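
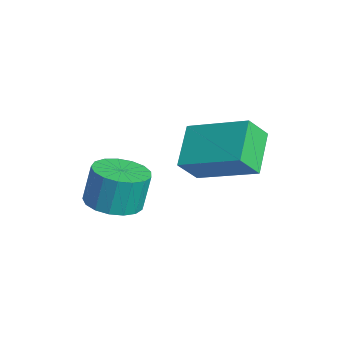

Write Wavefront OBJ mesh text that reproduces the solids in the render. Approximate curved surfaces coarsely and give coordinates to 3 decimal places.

v -1.08 0.206 -1.132
v -2.099 0.798 -0.434
v -1.237 0.787 -1.854
v -2.256 1.379 -1.156
v 0.136 1.441 -0.404
v -0.883 2.033 0.294
v -0.021 2.022 -1.126
v -1.04 2.614 -0.428
v -3.103 -0.93 -3.742
v -2.673 -0.245 -3.872
v -2.766 0.036 -2.709
v -3.197 -0.65 -2.578
v -3.045 -0.134 -3.929
v -3.138 0.146 -2.766
v -3.431 -0.206 -3.942
v -3.524 0.075 -2.779
v -3.741 -0.443 -3.91
v -3.835 -0.163 -2.747
v -3.906 -0.792 -3.839
v -3.999 -0.512 -2.676
v -3.887 -1.173 -3.746
v -3.98 -0.893 -2.583
v -3.688 -1.498 -3.651
v -3.781 -1.218 -2.488
v -3.355 -1.693 -3.578
v -3.448 -1.413 -2.415
v -2.965 -1.713 -3.542
v -3.058 -1.433 -2.379
v -2.606 -1.554 -3.552
v -2.699 -1.274 -2.388
v -2.362 -1.252 -3.605
v -2.455 -0.972 -2.442
v -2.287 -0.876 -3.689
v -2.38 -0.596 -2.526
v -2.399 -0.512 -3.786
v -2.492 -0.232 -2.623
f 2 4 1
f 5 2 1
f 1 4 3
f 3 5 1
f 2 8 4
f 6 2 5
f 6 8 2
f 4 8 3
f 7 5 3
f 3 8 7
f 7 6 5
f 8 6 7
f 10 9 13
f 10 13 11
f 11 13 14
f 11 14 12
f 13 9 15
f 13 15 14
f 14 15 16
f 14 16 12
f 15 9 17
f 15 17 16
f 16 17 18
f 16 18 12
f 17 9 19
f 17 19 18
f 18 19 20
f 18 20 12
f 19 9 21
f 19 21 20
f 20 21 22
f 20 22 12
f 21 9 23
f 21 23 22
f 22 23 24
f 22 24 12
f 23 9 25
f 23 25 24
f 24 25 26
f 24 26 12
f 25 9 27
f 25 27 26
f 26 27 28
f 26 28 12
f 27 9 29
f 27 29 28
f 28 29 30
f 28 30 12
f 29 9 31
f 29 31 30
f 30 31 32
f 30 32 12
f 31 9 33
f 31 33 32
f 32 33 34
f 32 34 12
f 33 9 35
f 33 35 34
f 34 35 36
f 34 36 12
f 35 9 10
f 35 10 36
f 36 10 11
f 36 11 12



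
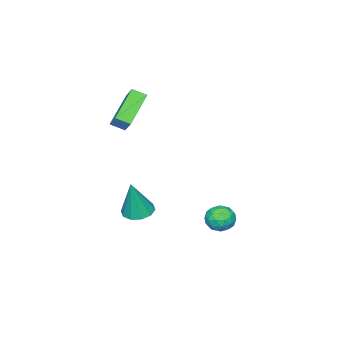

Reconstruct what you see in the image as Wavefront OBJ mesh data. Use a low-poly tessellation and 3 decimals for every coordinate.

v 0.083 -2.234 1.363
v 0.445 -2.869 1.711
v -1.605 -2.564 2.514
v -1.244 -3.199 2.862
v 0.484 -1.581 2.138
v 0.845 -2.216 2.486
v -1.205 -1.911 3.289
v -0.843 -2.546 3.637
v 0.179 -1.428 -3.8
v 0.592 -2.14 -3.911
v 0.721 -1.432 -1.76
v 0.917 -1.753 -3.996
v 0.961 -1.242 -4.007
v 0.706 -0.802 -3.938
v 0.249 -0.601 -3.817
v -0.234 -0.717 -3.689
v -0.559 -1.104 -3.603
v -0.603 -1.615 -3.592
v -0.347 -2.055 -3.661
v 0.109 -2.255 -3.782
v 0.164 4.014 -2.279
v 0.744 4.523 -2.374
v 0.976 3.177 -1.806
v 1.556 3.686 -1.901
v 1.007 3.817 -1.366
v 0.505 4.334 -1.658
v 1.215 3.366 -2.522
v 0.713 3.883 -2.814
v 1.394 4.123 -2.524
v 1.265 4.402 -1.809
v 0.455 3.298 -2.371
v 0.326 3.577 -1.656
v 0.382 4.342 -2.368
v 1.338 3.358 -1.812
v 1.015 3.435 -1.497
v 1.356 3.734 -1.553
v 0.242 4.231 -1.947
v 0.583 4.531 -2.003
v 0.738 4.115 -1.41
v 1.137 3.169 -2.177
v 1.478 3.469 -2.233
v 0.364 3.966 -2.627
v 0.705 4.265 -2.683
v 0.982 3.585 -2.77
v 1.105 4.406 -2.512
v 1.583 3.914 -2.234
v 1.382 3.726 -2.599
v 1.087 4.03 -2.771
v 1.03 4.57 -2.092
v 1.507 4.078 -1.814
v 1.185 4.155 -1.499
v 0.889 4.459 -1.671
v 1.412 4.335 -2.18
v 0.213 3.622 -2.366
v 0.69 3.13 -2.088
v 0.831 3.241 -2.509
v 0.535 3.545 -2.681
v 0.137 3.786 -1.946
v 0.615 3.294 -1.668
v 0.633 3.67 -1.409
v 0.338 3.974 -1.581
v 0.308 3.365 -2
f 2 4 1
f 5 2 1
f 1 4 3
f 3 5 1
f 2 8 4
f 6 2 5
f 6 8 2
f 4 8 3
f 7 5 3
f 3 8 7
f 7 6 5
f 8 6 7
f 10 9 12
f 10 12 11
f 12 9 13
f 12 13 11
f 13 9 14
f 13 14 11
f 14 9 15
f 14 15 11
f 15 9 16
f 15 16 11
f 16 9 17
f 16 17 11
f 17 9 18
f 17 18 11
f 18 9 19
f 18 19 11
f 19 9 20
f 19 20 11
f 20 9 10
f 20 10 11
f 21 58 37
f 58 32 61
f 37 61 26
f 58 61 37
f 21 37 33
f 37 26 38
f 33 38 22
f 37 38 33
f 21 33 42
f 33 22 43
f 42 43 28
f 33 43 42
f 21 42 54
f 42 28 57
f 54 57 31
f 42 57 54
f 21 54 58
f 54 31 62
f 58 62 32
f 54 62 58
f 22 38 49
f 38 26 52
f 49 52 30
f 38 52 49
f 26 61 39
f 61 32 60
f 39 60 25
f 61 60 39
f 32 62 59
f 62 31 55
f 59 55 23
f 62 55 59
f 31 57 56
f 57 28 44
f 56 44 27
f 57 44 56
f 28 43 48
f 43 22 45
f 48 45 29
f 43 45 48
f 24 50 36
f 50 30 51
f 36 51 25
f 50 51 36
f 24 36 34
f 36 25 35
f 34 35 23
f 36 35 34
f 24 34 41
f 34 23 40
f 41 40 27
f 34 40 41
f 24 41 46
f 41 27 47
f 46 47 29
f 41 47 46
f 24 46 50
f 46 29 53
f 50 53 30
f 46 53 50
f 25 51 39
f 51 30 52
f 39 52 26
f 51 52 39
f 23 35 59
f 35 25 60
f 59 60 32
f 35 60 59
f 27 40 56
f 40 23 55
f 56 55 31
f 40 55 56
f 29 47 48
f 47 27 44
f 48 44 28
f 47 44 48
f 30 53 49
f 53 29 45
f 49 45 22
f 53 45 49



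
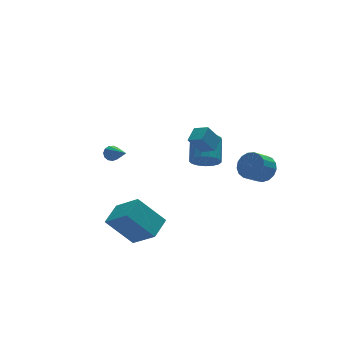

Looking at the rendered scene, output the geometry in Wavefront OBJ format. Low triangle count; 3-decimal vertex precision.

v -2.936 -1.098 -5.183
v -2.235 -2.456 -3.924
v -4.222 -0.305 -3.611
v -3.522 -1.663 -2.353
v -1.898 -0.197 -4.787
v -1.198 -1.555 -3.529
v -3.185 0.596 -3.216
v -2.484 -0.762 -1.957
v 2.939 2.389 -2.508
v 3.734 2.321 -2.945
v 4.357 3.582 -2.008
v 3.561 3.651 -1.572
v 3.51 2.608 -3.182
v 4.132 3.87 -2.246
v 3.154 2.846 -3.266
v 3.777 4.107 -2.329
v 2.749 2.979 -3.176
v 3.372 4.24 -2.239
v 2.388 2.976 -2.933
v 3.01 4.238 -1.996
v 2.153 2.84 -2.592
v 2.775 4.101 -1.655
v 2.097 2.6 -2.233
v 2.72 3.861 -1.296
v 2.235 2.312 -1.937
v 2.858 3.573 -1
v 2.534 2.042 -1.771
v 3.156 3.303 -0.834
v 2.925 1.851 -1.775
v 3.548 3.112 -0.838
v 3.32 1.784 -1.947
v 3.943 3.045 -1.01
v 3.627 1.855 -2.247
v 4.25 3.116 -1.31
v 3.777 2.049 -2.607
v 4.399 3.31 -1.67
v 0.185 -1.273 2.317
v 0.65 -2.009 2.721
v 0.842 -0.651 2.694
v 1.307 -1.387 3.098
v 0.893 -1.393 1.282
v 1.358 -2.129 1.686
v 1.55 -0.771 1.659
v 2.015 -1.507 2.063
v 4.324 -1.984 -0.7
v 4.739 -1.581 -0.023
v 3.831 -1.853 0.696
v 3.416 -2.256 0.02
v 4.507 -1.271 -0.2
v 3.598 -1.542 0.519
v 4.232 -1.124 -0.491
v 3.324 -1.396 0.229
v 3.979 -1.174 -0.83
v 3.071 -1.446 -0.11
v 3.805 -1.41 -1.139
v 2.896 -1.682 -0.419
v 3.749 -1.777 -1.347
v 2.841 -2.049 -0.628
v 3.826 -2.192 -1.407
v 2.918 -2.464 -0.688
v 4.016 -2.559 -1.305
v 3.108 -2.831 -0.586
v 4.277 -2.795 -1.065
v 3.369 -3.066 -0.345
v 4.549 -2.844 -0.74
v 3.641 -3.116 -0.021
v 4.769 -2.697 -0.407
v 3.861 -2.969 0.313
v 4.887 -2.386 -0.14
v 3.979 -2.658 0.579
v 4.877 -1.984 -0.002
v 3.968 -2.255 0.717
v -3.248 0.929 0.851
v -2.75 0.961 0.836
v -3.112 -0.729 1.869
v -2.831 1.097 1.069
v -3.045 1.18 1.232
v -3.323 1.183 1.275
v -3.578 1.105 1.183
v -3.728 0.972 0.985
v -3.726 0.824 0.745
v -3.572 0.71 0.539
v -3.315 0.665 0.431
v -3.038 0.704 0.457
v -2.827 0.814 0.608
f 2 4 1
f 5 2 1
f 1 4 3
f 3 5 1
f 2 8 4
f 6 2 5
f 6 8 2
f 4 8 3
f 7 5 3
f 3 8 7
f 7 6 5
f 8 6 7
f 10 9 13
f 10 13 11
f 11 13 14
f 11 14 12
f 13 9 15
f 13 15 14
f 14 15 16
f 14 16 12
f 15 9 17
f 15 17 16
f 16 17 18
f 16 18 12
f 17 9 19
f 17 19 18
f 18 19 20
f 18 20 12
f 19 9 21
f 19 21 20
f 20 21 22
f 20 22 12
f 21 9 23
f 21 23 22
f 22 23 24
f 22 24 12
f 23 9 25
f 23 25 24
f 24 25 26
f 24 26 12
f 25 9 27
f 25 27 26
f 26 27 28
f 26 28 12
f 27 9 29
f 27 29 28
f 28 29 30
f 28 30 12
f 29 9 31
f 29 31 30
f 30 31 32
f 30 32 12
f 31 9 33
f 31 33 32
f 32 33 34
f 32 34 12
f 33 9 35
f 33 35 34
f 34 35 36
f 34 36 12
f 35 9 10
f 35 10 36
f 36 10 11
f 36 11 12
f 38 40 37
f 41 38 37
f 37 40 39
f 39 41 37
f 38 44 40
f 42 38 41
f 42 44 38
f 40 44 39
f 43 41 39
f 39 44 43
f 43 42 41
f 44 42 43
f 46 45 49
f 46 49 47
f 47 49 50
f 47 50 48
f 49 45 51
f 49 51 50
f 50 51 52
f 50 52 48
f 51 45 53
f 51 53 52
f 52 53 54
f 52 54 48
f 53 45 55
f 53 55 54
f 54 55 56
f 54 56 48
f 55 45 57
f 55 57 56
f 56 57 58
f 56 58 48
f 57 45 59
f 57 59 58
f 58 59 60
f 58 60 48
f 59 45 61
f 59 61 60
f 60 61 62
f 60 62 48
f 61 45 63
f 61 63 62
f 62 63 64
f 62 64 48
f 63 45 65
f 63 65 64
f 64 65 66
f 64 66 48
f 65 45 67
f 65 67 66
f 66 67 68
f 66 68 48
f 67 45 69
f 67 69 68
f 68 69 70
f 68 70 48
f 69 45 71
f 69 71 70
f 70 71 72
f 70 72 48
f 71 45 46
f 71 46 72
f 72 46 47
f 72 47 48
f 74 73 76
f 74 76 75
f 76 73 77
f 76 77 75
f 77 73 78
f 77 78 75
f 78 73 79
f 78 79 75
f 79 73 80
f 79 80 75
f 80 73 81
f 80 81 75
f 81 73 82
f 81 82 75
f 82 73 83
f 82 83 75
f 83 73 84
f 83 84 75
f 84 73 85
f 84 85 75
f 85 73 74
f 85 74 75



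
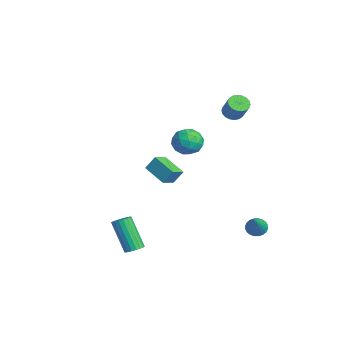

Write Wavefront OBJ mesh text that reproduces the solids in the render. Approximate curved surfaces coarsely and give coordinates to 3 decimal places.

v -1.403 3.634 3.268
v -0.945 3.309 2.941
v -0.119 3.4 4.004
v -0.577 3.726 4.332
v -0.889 3.585 2.873
v -0.063 3.676 3.937
v -0.935 3.87 2.884
v -0.108 3.961 3.948
v -1.073 4.109 2.971
v -0.247 4.2 4.035
v -1.276 4.254 3.117
v -0.45 4.345 4.181
v -1.505 4.276 3.292
v -0.679 4.367 4.356
v -1.714 4.171 3.463
v -0.888 4.262 4.527
v -1.861 3.96 3.596
v -1.035 4.051 4.659
v -1.917 3.684 3.663
v -1.091 3.775 4.727
v -1.872 3.399 3.652
v -1.045 3.49 4.716
v -1.733 3.16 3.565
v -0.907 3.251 4.629
v -1.53 3.015 3.419
v -0.704 3.106 4.483
v -1.301 2.993 3.244
v -0.475 3.084 4.308
v -1.092 3.098 3.073
v -0.266 3.189 4.137
v -4.032 2.125 0.139
v -3.137 2.504 0.37
v -3.403 0.636 0.15
v -2.508 1.015 0.381
v -3.251 1.042 1.049
v -3.639 1.962 1.043
v -2.901 1.178 -0.523
v -3.289 2.098 -0.529
v -2.438 1.919 -0.038
v -2.654 1.835 0.933
v -3.886 1.305 -0.413
v -4.102 1.221 0.558
v -3.639 2.445 0.254
v -2.901 0.695 0.266
v -3.337 0.711 0.659
v -2.811 0.933 0.795
v -3.934 2.127 0.649
v -3.409 2.35 0.785
v -3.475 1.49 1.184
v -3.131 0.79 -0.265
v -2.606 1.013 -0.129
v -3.729 2.207 -0.275
v -3.203 2.429 -0.139
v -3.065 1.65 -0.664
v -2.703 2.324 0.149
v -2.334 1.449 0.156
v -2.564 1.545 -0.375
v -2.793 2.085 -0.379
v -2.83 2.275 0.721
v -2.46 1.4 0.727
v -2.897 1.415 1.12
v -3.125 1.956 1.116
v -2.419 1.931 0.48
v -4.08 1.74 -0.207
v -3.71 0.865 -0.201
v -3.415 1.184 -0.596
v -3.643 1.725 -0.6
v -4.206 1.691 0.364
v -3.837 0.816 0.371
v -3.747 1.055 0.899
v -3.976 1.595 0.895
v -4.121 1.209 0.04
v 3.921 -3.628 -3.623
v 4.255 -4.083 -3.548
v 3.233 -4.528 -1.721
v 2.899 -4.072 -1.797
v 4.384 -3.899 -3.431
v 3.362 -4.344 -1.604
v 4.421 -3.661 -3.352
v 3.399 -4.106 -1.525
v 4.359 -3.416 -3.327
v 3.337 -3.861 -1.5
v 4.211 -3.213 -3.36
v 3.189 -3.658 -1.534
v 4.005 -3.092 -3.446
v 2.983 -3.537 -1.619
v 3.782 -3.078 -3.567
v 2.761 -3.522 -1.74
v 3.587 -3.172 -3.699
v 2.565 -3.617 -1.872
v 3.458 -3.356 -3.816
v 2.436 -3.801 -1.989
v 3.421 -3.594 -3.895
v 2.399 -4.039 -2.068
v 3.483 -3.839 -3.92
v 2.461 -4.284 -2.093
v 3.631 -4.042 -3.886
v 2.609 -4.487 -2.06
v 3.837 -4.163 -3.801
v 2.815 -4.608 -1.974
v 4.059 -4.178 -3.68
v 3.038 -4.622 -1.853
v 2.32 3.841 -4.099
v 2.797 4.062 -4.463
v 3.78 3.159 -2.601
v 2.747 4.262 -4.323
v 2.631 4.398 -4.148
v 2.468 4.45 -3.966
v 2.282 4.408 -3.804
v 2.103 4.28 -3.687
v 1.956 4.086 -3.632
v 1.865 3.854 -3.649
v 1.843 3.62 -3.734
v 1.893 3.42 -3.875
v 2.009 3.284 -4.049
v 2.172 3.233 -4.232
v 2.357 3.274 -4.394
v 2.537 3.402 -4.511
v 2.684 3.597 -4.565
v 2.775 3.829 -4.548
v -4.615 0.078 -2.352
v -4.487 0.625 -1.501
v -3.269 0.731 -2.974
v -3.141 1.278 -2.122
v -4.019 -0.738 -1.918
v -3.891 -0.191 -1.066
v -2.673 -0.085 -2.539
v -2.545 0.462 -1.688
f 2 1 5
f 2 5 3
f 3 5 6
f 3 6 4
f 5 1 7
f 5 7 6
f 6 7 8
f 6 8 4
f 7 1 9
f 7 9 8
f 8 9 10
f 8 10 4
f 9 1 11
f 9 11 10
f 10 11 12
f 10 12 4
f 11 1 13
f 11 13 12
f 12 13 14
f 12 14 4
f 13 1 15
f 13 15 14
f 14 15 16
f 14 16 4
f 15 1 17
f 15 17 16
f 16 17 18
f 16 18 4
f 17 1 19
f 17 19 18
f 18 19 20
f 18 20 4
f 19 1 21
f 19 21 20
f 20 21 22
f 20 22 4
f 21 1 23
f 21 23 22
f 22 23 24
f 22 24 4
f 23 1 25
f 23 25 24
f 24 25 26
f 24 26 4
f 25 1 27
f 25 27 26
f 26 27 28
f 26 28 4
f 27 1 29
f 27 29 28
f 28 29 30
f 28 30 4
f 29 1 2
f 29 2 30
f 30 2 3
f 30 3 4
f 31 68 47
f 68 42 71
f 47 71 36
f 68 71 47
f 31 47 43
f 47 36 48
f 43 48 32
f 47 48 43
f 31 43 52
f 43 32 53
f 52 53 38
f 43 53 52
f 31 52 64
f 52 38 67
f 64 67 41
f 52 67 64
f 31 64 68
f 64 41 72
f 68 72 42
f 64 72 68
f 32 48 59
f 48 36 62
f 59 62 40
f 48 62 59
f 36 71 49
f 71 42 70
f 49 70 35
f 71 70 49
f 42 72 69
f 72 41 65
f 69 65 33
f 72 65 69
f 41 67 66
f 67 38 54
f 66 54 37
f 67 54 66
f 38 53 58
f 53 32 55
f 58 55 39
f 53 55 58
f 34 60 46
f 60 40 61
f 46 61 35
f 60 61 46
f 34 46 44
f 46 35 45
f 44 45 33
f 46 45 44
f 34 44 51
f 44 33 50
f 51 50 37
f 44 50 51
f 34 51 56
f 51 37 57
f 56 57 39
f 51 57 56
f 34 56 60
f 56 39 63
f 60 63 40
f 56 63 60
f 35 61 49
f 61 40 62
f 49 62 36
f 61 62 49
f 33 45 69
f 45 35 70
f 69 70 42
f 45 70 69
f 37 50 66
f 50 33 65
f 66 65 41
f 50 65 66
f 39 57 58
f 57 37 54
f 58 54 38
f 57 54 58
f 40 63 59
f 63 39 55
f 59 55 32
f 63 55 59
f 74 73 77
f 74 77 75
f 75 77 78
f 75 78 76
f 77 73 79
f 77 79 78
f 78 79 80
f 78 80 76
f 79 73 81
f 79 81 80
f 80 81 82
f 80 82 76
f 81 73 83
f 81 83 82
f 82 83 84
f 82 84 76
f 83 73 85
f 83 85 84
f 84 85 86
f 84 86 76
f 85 73 87
f 85 87 86
f 86 87 88
f 86 88 76
f 87 73 89
f 87 89 88
f 88 89 90
f 88 90 76
f 89 73 91
f 89 91 90
f 90 91 92
f 90 92 76
f 91 73 93
f 91 93 92
f 92 93 94
f 92 94 76
f 93 73 95
f 93 95 94
f 94 95 96
f 94 96 76
f 95 73 97
f 95 97 96
f 96 97 98
f 96 98 76
f 97 73 99
f 97 99 98
f 98 99 100
f 98 100 76
f 99 73 101
f 99 101 100
f 100 101 102
f 100 102 76
f 101 73 74
f 101 74 102
f 102 74 75
f 102 75 76
f 104 103 106
f 104 106 105
f 106 103 107
f 106 107 105
f 107 103 108
f 107 108 105
f 108 103 109
f 108 109 105
f 109 103 110
f 109 110 105
f 110 103 111
f 110 111 105
f 111 103 112
f 111 112 105
f 112 103 113
f 112 113 105
f 113 103 114
f 113 114 105
f 114 103 115
f 114 115 105
f 115 103 116
f 115 116 105
f 116 103 117
f 116 117 105
f 117 103 118
f 117 118 105
f 118 103 119
f 118 119 105
f 119 103 120
f 119 120 105
f 120 103 104
f 120 104 105
f 122 124 121
f 125 122 121
f 121 124 123
f 123 125 121
f 122 128 124
f 126 122 125
f 126 128 122
f 124 128 123
f 127 125 123
f 123 128 127
f 127 126 125
f 128 126 127



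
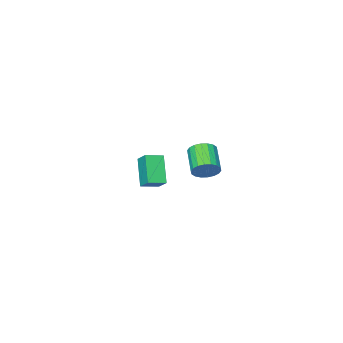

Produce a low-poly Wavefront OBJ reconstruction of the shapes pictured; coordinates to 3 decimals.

v -0.055 -2.99 -2.5
v 0.05 -2.273 -1.95
v 0.487 -2.079 -3.791
v 0.592 -1.362 -3.241
v 0.828 -3.258 -2.319
v 0.933 -2.541 -1.769
v 1.37 -2.347 -3.61
v 1.475 -1.63 -3.06
v 2.442 3.808 0.094
v 2.895 3.382 -0.129
v 2.29 2.367 0.584
v 1.838 2.792 0.806
v 3.016 3.483 0.118
v 2.412 2.468 0.831
v 3.024 3.649 0.361
v 2.42 2.633 1.074
v 2.917 3.846 0.55
v 2.312 2.83 1.263
v 2.716 4.035 0.65
v 2.111 3.02 1.362
v 2.46 4.18 0.638
v 1.856 3.164 1.351
v 2.201 4.25 0.52
v 1.596 3.235 1.232
v 1.99 4.233 0.316
v 1.385 3.218 1.029
v 1.868 4.132 0.069
v 1.264 3.117 0.782
v 1.86 3.967 -0.174
v 1.256 2.951 0.539
v 1.968 3.77 -0.363
v 1.363 2.754 0.35
v 2.169 3.58 -0.462
v 1.564 2.565 0.25
v 2.424 3.436 -0.451
v 1.82 2.42 0.262
v 2.684 3.365 -0.332
v 2.079 2.35 0.38
f 2 4 1
f 5 2 1
f 1 4 3
f 3 5 1
f 2 8 4
f 6 2 5
f 6 8 2
f 4 8 3
f 7 5 3
f 3 8 7
f 7 6 5
f 8 6 7
f 10 9 13
f 10 13 11
f 11 13 14
f 11 14 12
f 13 9 15
f 13 15 14
f 14 15 16
f 14 16 12
f 15 9 17
f 15 17 16
f 16 17 18
f 16 18 12
f 17 9 19
f 17 19 18
f 18 19 20
f 18 20 12
f 19 9 21
f 19 21 20
f 20 21 22
f 20 22 12
f 21 9 23
f 21 23 22
f 22 23 24
f 22 24 12
f 23 9 25
f 23 25 24
f 24 25 26
f 24 26 12
f 25 9 27
f 25 27 26
f 26 27 28
f 26 28 12
f 27 9 29
f 27 29 28
f 28 29 30
f 28 30 12
f 29 9 31
f 29 31 30
f 30 31 32
f 30 32 12
f 31 9 33
f 31 33 32
f 32 33 34
f 32 34 12
f 33 9 35
f 33 35 34
f 34 35 36
f 34 36 12
f 35 9 37
f 35 37 36
f 36 37 38
f 36 38 12
f 37 9 10
f 37 10 38
f 38 10 11
f 38 11 12



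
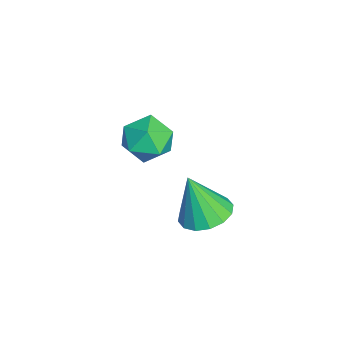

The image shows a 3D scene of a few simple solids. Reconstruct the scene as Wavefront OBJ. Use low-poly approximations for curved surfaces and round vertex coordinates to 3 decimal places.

v -1.597 -2.315 -0.359
v -0.65 -2.013 0.192
v -0.83 -3.927 -0.792
v 0.117 -3.625 -0.241
v -0.836 -3.835 0.34
v -1.31 -2.838 0.608
v -0.17 -3.102 -1.208
v -0.644 -2.105 -0.94
v 0.231 -2.499 -0.333
v -0.18 -2.952 0.624
v -1.3 -2.988 -1.224
v -1.711 -3.441 -0.267
v 3.311 -0.859 -0.786
v 4.111 -0.249 -0.524
v 3.169 -1.501 1.146
v 3.674 0.057 -0.454
v 3.14 0.118 -0.473
v 2.651 -0.083 -0.576
v 2.339 -0.492 -0.735
v 2.287 -0.999 -0.907
v 2.51 -1.469 -1.047
v 2.947 -1.775 -1.117
v 3.482 -1.836 -1.098
v 3.97 -1.635 -0.995
v 4.282 -1.226 -0.837
v 4.334 -0.719 -0.664
f 1 12 6
f 1 6 2
f 1 2 8
f 1 8 11
f 1 11 12
f 2 6 10
f 6 12 5
f 12 11 3
f 11 8 7
f 8 2 9
f 4 10 5
f 4 5 3
f 4 3 7
f 4 7 9
f 4 9 10
f 5 10 6
f 3 5 12
f 7 3 11
f 9 7 8
f 10 9 2
f 14 13 16
f 14 16 15
f 16 13 17
f 16 17 15
f 17 13 18
f 17 18 15
f 18 13 19
f 18 19 15
f 19 13 20
f 19 20 15
f 20 13 21
f 20 21 15
f 21 13 22
f 21 22 15
f 22 13 23
f 22 23 15
f 23 13 24
f 23 24 15
f 24 13 25
f 24 25 15
f 25 13 26
f 25 26 15
f 26 13 14
f 26 14 15



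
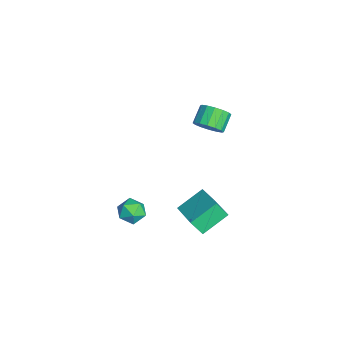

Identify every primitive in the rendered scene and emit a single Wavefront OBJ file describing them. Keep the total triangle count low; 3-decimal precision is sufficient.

v -1.396 0.371 1.212
v -1.122 -0.048 1.798
v -1.87 0.351 2.433
v -2.144 0.769 1.848
v -0.923 0.297 1.816
v -1.672 0.696 2.451
v -0.851 0.662 1.672
v -1.599 1.061 2.307
v -0.924 0.948 1.405
v -1.673 1.347 2.04
v -1.125 1.08 1.086
v -1.873 1.479 1.722
v -1.397 1.022 0.801
v -2.146 1.421 1.437
v -1.67 0.789 0.627
v -2.418 1.188 1.262
v -1.868 0.444 0.609
v -2.617 0.843 1.244
v -1.941 0.079 0.753
v -2.689 0.478 1.388
v -1.867 -0.207 1.02
v -2.616 0.192 1.655
v -1.667 -0.339 1.338
v -2.415 0.06 1.974
v -1.394 -0.281 1.623
v -2.143 0.118 2.259
v 2.93 -3.444 -0.346
v 3.444 -3.019 -0.656
v 3.696 -3.741 0.516
v 4.21 -3.316 0.206
v 3.62 -3.009 0.521
v 3.147 -2.826 -0.012
v 3.993 -3.934 -0.128
v 3.52 -3.751 -0.661
v 4.101 -3.322 -0.522
v 3.871 -2.75 -0.121
v 3.269 -4.01 -0.019
v 3.039 -3.438 0.382
v 3.298 -1.326 -0.228
v 2.696 -0.159 0.517
v 3.375 -0.783 -1.016
v 2.772 0.384 -0.271
v 4.888 -0.824 0.271
v 4.285 0.343 1.016
v 4.964 -0.281 -0.517
v 4.362 0.886 0.228
f 2 1 5
f 2 5 3
f 3 5 6
f 3 6 4
f 5 1 7
f 5 7 6
f 6 7 8
f 6 8 4
f 7 1 9
f 7 9 8
f 8 9 10
f 8 10 4
f 9 1 11
f 9 11 10
f 10 11 12
f 10 12 4
f 11 1 13
f 11 13 12
f 12 13 14
f 12 14 4
f 13 1 15
f 13 15 14
f 14 15 16
f 14 16 4
f 15 1 17
f 15 17 16
f 16 17 18
f 16 18 4
f 17 1 19
f 17 19 18
f 18 19 20
f 18 20 4
f 19 1 21
f 19 21 20
f 20 21 22
f 20 22 4
f 21 1 23
f 21 23 22
f 22 23 24
f 22 24 4
f 23 1 25
f 23 25 24
f 24 25 26
f 24 26 4
f 25 1 2
f 25 2 26
f 26 2 3
f 26 3 4
f 27 38 32
f 27 32 28
f 27 28 34
f 27 34 37
f 27 37 38
f 28 32 36
f 32 38 31
f 38 37 29
f 37 34 33
f 34 28 35
f 30 36 31
f 30 31 29
f 30 29 33
f 30 33 35
f 30 35 36
f 31 36 32
f 29 31 38
f 33 29 37
f 35 33 34
f 36 35 28
f 40 42 39
f 43 40 39
f 39 42 41
f 41 43 39
f 40 46 42
f 44 40 43
f 44 46 40
f 42 46 41
f 45 43 41
f 41 46 45
f 45 44 43
f 46 44 45



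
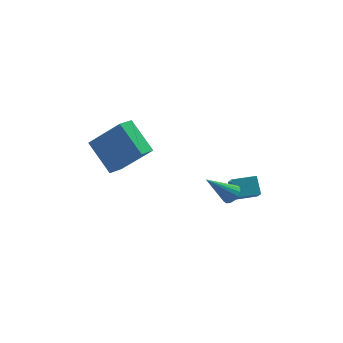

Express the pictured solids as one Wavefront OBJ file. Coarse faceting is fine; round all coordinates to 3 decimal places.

v 0.676 -1.213 -2.378
v 0.607 -1.896 -1.558
v 0.706 -0.469 -1.757
v 0.637 -1.152 -0.936
v 1.823 -1.288 -2.344
v 1.754 -1.971 -1.523
v 1.853 -0.544 -1.722
v 1.784 -1.227 -0.902
v 0.175 -2.673 -0.475
v 0.54 -2.717 -0.107
v -0.935 -2.447 0.655
v 0.537 -2.473 -0.159
v 0.451 -2.276 -0.284
v 0.301 -2.169 -0.452
v 0.123 -2.178 -0.625
v -0.043 -2.3 -0.764
v -0.16 -2.508 -0.837
v -0.199 -2.753 -0.827
v -0.153 -2.981 -0.736
v -0.032 -3.137 -0.585
v 0.137 -3.188 -0.409
v 0.314 -3.12 -0.249
v 0.46 -2.95 -0.14
v -4.06 2.25 -2.326
v -2.703 1.689 -0.797
v -4.676 3.721 -1.239
v -3.319 3.159 0.29
v -3.361 2.841 -2.73
v -2.004 2.279 -1.201
v -3.977 4.311 -1.643
v -2.62 3.75 -0.114
f 2 4 1
f 5 2 1
f 1 4 3
f 3 5 1
f 2 8 4
f 6 2 5
f 6 8 2
f 4 8 3
f 7 5 3
f 3 8 7
f 7 6 5
f 8 6 7
f 10 9 12
f 10 12 11
f 12 9 13
f 12 13 11
f 13 9 14
f 13 14 11
f 14 9 15
f 14 15 11
f 15 9 16
f 15 16 11
f 16 9 17
f 16 17 11
f 17 9 18
f 17 18 11
f 18 9 19
f 18 19 11
f 19 9 20
f 19 20 11
f 20 9 21
f 20 21 11
f 21 9 22
f 21 22 11
f 22 9 23
f 22 23 11
f 23 9 10
f 23 10 11
f 25 27 24
f 28 25 24
f 24 27 26
f 26 28 24
f 25 31 27
f 29 25 28
f 29 31 25
f 27 31 26
f 30 28 26
f 26 31 30
f 30 29 28
f 31 29 30



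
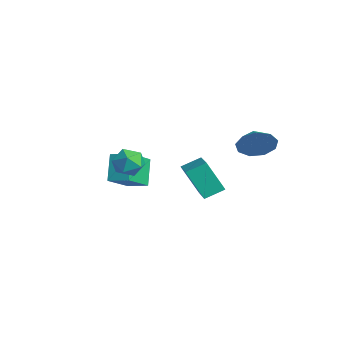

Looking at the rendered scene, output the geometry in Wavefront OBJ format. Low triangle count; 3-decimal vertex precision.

v 2.65 2.865 0.985
v 3.068 3.347 1.754
v 1.67 3.155 1.335
v 3.003 3.77 1.221
v 2.772 3.769 0.577
v 2.484 3.345 0.124
v 2.274 2.696 0.074
v 2.239 2.126 0.45
v 2.396 1.901 1.077
v 2.672 2.127 1.66
v 2.938 2.698 1.928
v -2.381 1.492 -3.058
v -2.248 2.543 -2.561
v -4.335 2.075 -3.768
v -4.202 3.126 -3.271
v -1.598 2.154 -4.669
v -1.465 3.205 -4.172
v -3.552 2.737 -5.379
v -3.419 3.788 -4.882
v -0.214 -1.686 -0.013
v 0.383 -1.911 -0.623
v -1.163 -2.569 -0.617
v -0.566 -2.794 -1.227
v -0.455 -3.045 -0.387
v 0.131 -2.499 -0.014
v -0.911 -1.981 -1.226
v -0.325 -1.435 -0.853
v -0.048 -2.093 -1.373
v 0.234 -2.751 -0.855
v -1.014 -1.729 -0.385
v -0.732 -2.387 0.133
v -3.987 -0.916 -4.319
v -3.102 -2.272 -3.215
v -4.866 -0.433 -3.021
v -3.981 -1.789 -1.917
v -3.159 -0.151 -4.043
v -2.274 -1.507 -2.939
v -4.038 0.332 -2.745
v -3.153 -1.024 -1.641
f 2 1 4
f 2 4 3
f 4 1 5
f 4 5 3
f 5 1 6
f 5 6 3
f 6 1 7
f 6 7 3
f 7 1 8
f 7 8 3
f 8 1 9
f 8 9 3
f 9 1 10
f 9 10 3
f 10 1 11
f 10 11 3
f 11 1 2
f 11 2 3
f 13 15 12
f 16 13 12
f 12 15 14
f 14 16 12
f 13 19 15
f 17 13 16
f 17 19 13
f 15 19 14
f 18 16 14
f 14 19 18
f 18 17 16
f 19 17 18
f 20 31 25
f 20 25 21
f 20 21 27
f 20 27 30
f 20 30 31
f 21 25 29
f 25 31 24
f 31 30 22
f 30 27 26
f 27 21 28
f 23 29 24
f 23 24 22
f 23 22 26
f 23 26 28
f 23 28 29
f 24 29 25
f 22 24 31
f 26 22 30
f 28 26 27
f 29 28 21
f 33 35 32
f 36 33 32
f 32 35 34
f 34 36 32
f 33 39 35
f 37 33 36
f 37 39 33
f 35 39 34
f 38 36 34
f 34 39 38
f 38 37 36
f 39 37 38



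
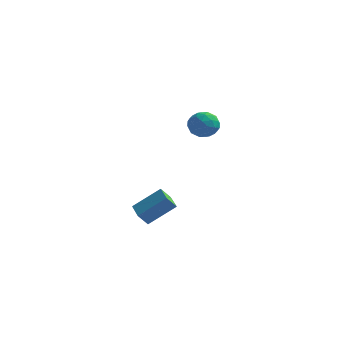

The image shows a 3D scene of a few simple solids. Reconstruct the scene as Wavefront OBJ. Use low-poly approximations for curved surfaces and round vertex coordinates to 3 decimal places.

v -0.606 1.298 -3.589
v -0.939 0.904 -2.964
v 0.528 2.054 -2.508
v 0.196 1.66 -1.883
v 0.164 0.38 -3.757
v -0.168 -0.014 -3.132
v 1.299 1.136 -2.676
v 0.966 0.742 -2.051
v 3.036 0.074 3.932
v 3.587 0.443 3.486
v 3.073 -0.943 3.134
v 3.624 -0.574 2.688
v 3.809 -0.829 3.422
v 3.787 -0.2 3.915
v 2.873 -0.3 2.705
v 2.851 0.329 3.198
v 3.486 0.212 2.727
v 4.065 -0.115 3.171
v 2.595 -0.385 3.449
v 3.174 -0.712 3.893
v 3.308 0.348 3.779
v 3.352 -0.848 2.841
v 3.461 -0.998 3.273
v 3.784 -0.781 3.011
v 3.426 -0.03 4.031
v 3.75 0.187 3.769
v 3.88 -0.561 3.732
v 2.91 -0.687 2.851
v 3.234 -0.47 2.589
v 2.876 0.281 3.609
v 3.199 0.498 3.347
v 2.78 0.061 2.888
v 3.573 0.429 3.071
v 3.594 -0.169 2.602
v 3.153 -0.007 2.612
v 3.14 0.362 2.901
v 3.913 0.237 3.332
v 3.935 -0.361 2.863
v 4.044 -0.511 3.294
v 4.03 -0.141 3.584
v 3.854 0.101 2.886
v 2.725 -0.139 3.757
v 2.747 -0.737 3.288
v 2.63 -0.359 3.036
v 2.616 0.011 3.326
v 3.066 -0.331 4.018
v 3.087 -0.929 3.549
v 3.52 -0.862 3.719
v 3.507 -0.493 4.008
v 2.806 -0.601 3.734
f 2 4 1
f 5 2 1
f 1 4 3
f 3 5 1
f 2 8 4
f 6 2 5
f 6 8 2
f 4 8 3
f 7 5 3
f 3 8 7
f 7 6 5
f 8 6 7
f 9 46 25
f 46 20 49
f 25 49 14
f 46 49 25
f 9 25 21
f 25 14 26
f 21 26 10
f 25 26 21
f 9 21 30
f 21 10 31
f 30 31 16
f 21 31 30
f 9 30 42
f 30 16 45
f 42 45 19
f 30 45 42
f 9 42 46
f 42 19 50
f 46 50 20
f 42 50 46
f 10 26 37
f 26 14 40
f 37 40 18
f 26 40 37
f 14 49 27
f 49 20 48
f 27 48 13
f 49 48 27
f 20 50 47
f 50 19 43
f 47 43 11
f 50 43 47
f 19 45 44
f 45 16 32
f 44 32 15
f 45 32 44
f 16 31 36
f 31 10 33
f 36 33 17
f 31 33 36
f 12 38 24
f 38 18 39
f 24 39 13
f 38 39 24
f 12 24 22
f 24 13 23
f 22 23 11
f 24 23 22
f 12 22 29
f 22 11 28
f 29 28 15
f 22 28 29
f 12 29 34
f 29 15 35
f 34 35 17
f 29 35 34
f 12 34 38
f 34 17 41
f 38 41 18
f 34 41 38
f 13 39 27
f 39 18 40
f 27 40 14
f 39 40 27
f 11 23 47
f 23 13 48
f 47 48 20
f 23 48 47
f 15 28 44
f 28 11 43
f 44 43 19
f 28 43 44
f 17 35 36
f 35 15 32
f 36 32 16
f 35 32 36
f 18 41 37
f 41 17 33
f 37 33 10
f 41 33 37



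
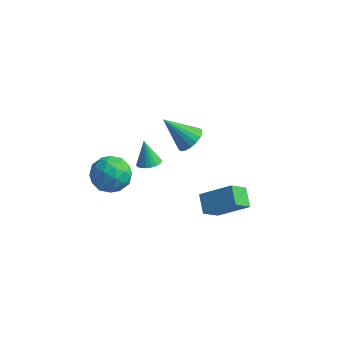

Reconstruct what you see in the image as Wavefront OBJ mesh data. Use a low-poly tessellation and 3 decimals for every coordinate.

v 0.595 2.837 1.841
v 1.122 3.138 2.436
v -0.795 2.503 3.239
v 0.935 3.448 2.325
v 0.681 3.636 2.117
v 0.41 3.667 1.855
v 0.176 3.533 1.59
v 0.024 3.261 1.375
v -0.014 2.905 1.252
v 0.068 2.536 1.245
v 0.255 2.227 1.357
v 0.509 2.038 1.564
v 0.78 2.008 1.826
v 1.014 2.141 2.091
v 1.166 2.413 2.307
v 1.204 2.769 2.43
v -3.43 1.196 -0.447
v -2.339 1.277 -0.881
v -3.101 -0.617 0.041
v -2.01 -0.536 -0.393
v -2.301 0.057 0.582
v -2.504 1.177 0.281
v -2.936 -0.517 -1.121
v -3.139 0.603 -1.422
v -2.033 0.218 -1.298
v -1.641 0.573 -0.246
v -3.799 0.087 -0.594
v -3.407 0.442 0.458
v -2.913 1.395 -0.707
v -2.527 -0.735 -0.133
v -2.698 -0.387 0.44
v -2.056 -0.34 0.185
v -3.01 1.337 -0.024
v -2.369 1.384 -0.279
v -2.347 0.667 0.581
v -3.071 -0.724 -0.561
v -2.43 -0.677 -0.816
v -3.384 1 -1.025
v -2.742 1.047 -1.28
v -3.093 -0.007 -1.421
v -2.092 0.821 -1.207
v -1.899 -0.245 -0.92
v -2.443 -0.233 -1.348
v -2.563 0.425 -1.525
v -1.861 1.029 -0.589
v -1.668 -0.036 -0.302
v -1.839 0.312 0.271
v -1.958 0.97 0.094
v -1.682 0.407 -0.833
v -3.772 0.696 -0.538
v -3.579 -0.369 -0.251
v -3.482 -0.31 -0.934
v -3.601 0.348 -1.111
v -3.541 0.905 0.08
v -3.348 -0.161 0.367
v -2.877 0.235 0.685
v -2.997 0.893 0.508
v -3.758 0.253 -0.007
v -1.841 2.885 -1.505
v -1.391 3.407 -1.491
v -2.339 3.275 -0.135
v -1.621 3.53 -1.61
v -1.89 3.542 -1.71
v -2.15 3.439 -1.776
v -2.356 3.241 -1.794
v -2.474 2.981 -1.763
v -2.482 2.705 -1.687
v -2.379 2.459 -1.58
v -2.183 2.287 -1.46
v -1.928 2.219 -1.347
v -1.658 2.265 -1.263
v -1.42 2.419 -1.22
v -1.254 2.653 -1.226
v -1.19 2.927 -1.281
v -1.238 3.194 -1.375
v 2.562 1.612 -0.996
v 2.176 0.701 -0.062
v 4.121 2.087 0.112
v 3.735 1.177 1.046
v 3.185 0.803 -1.526
v 2.799 -0.107 -0.592
v 4.744 1.279 -0.418
v 4.358 0.368 0.516
f 2 1 4
f 2 4 3
f 4 1 5
f 4 5 3
f 5 1 6
f 5 6 3
f 6 1 7
f 6 7 3
f 7 1 8
f 7 8 3
f 8 1 9
f 8 9 3
f 9 1 10
f 9 10 3
f 10 1 11
f 10 11 3
f 11 1 12
f 11 12 3
f 12 1 13
f 12 13 3
f 13 1 14
f 13 14 3
f 14 1 15
f 14 15 3
f 15 1 16
f 15 16 3
f 16 1 2
f 16 2 3
f 17 54 33
f 54 28 57
f 33 57 22
f 54 57 33
f 17 33 29
f 33 22 34
f 29 34 18
f 33 34 29
f 17 29 38
f 29 18 39
f 38 39 24
f 29 39 38
f 17 38 50
f 38 24 53
f 50 53 27
f 38 53 50
f 17 50 54
f 50 27 58
f 54 58 28
f 50 58 54
f 18 34 45
f 34 22 48
f 45 48 26
f 34 48 45
f 22 57 35
f 57 28 56
f 35 56 21
f 57 56 35
f 28 58 55
f 58 27 51
f 55 51 19
f 58 51 55
f 27 53 52
f 53 24 40
f 52 40 23
f 53 40 52
f 24 39 44
f 39 18 41
f 44 41 25
f 39 41 44
f 20 46 32
f 46 26 47
f 32 47 21
f 46 47 32
f 20 32 30
f 32 21 31
f 30 31 19
f 32 31 30
f 20 30 37
f 30 19 36
f 37 36 23
f 30 36 37
f 20 37 42
f 37 23 43
f 42 43 25
f 37 43 42
f 20 42 46
f 42 25 49
f 46 49 26
f 42 49 46
f 21 47 35
f 47 26 48
f 35 48 22
f 47 48 35
f 19 31 55
f 31 21 56
f 55 56 28
f 31 56 55
f 23 36 52
f 36 19 51
f 52 51 27
f 36 51 52
f 25 43 44
f 43 23 40
f 44 40 24
f 43 40 44
f 26 49 45
f 49 25 41
f 45 41 18
f 49 41 45
f 60 59 62
f 60 62 61
f 62 59 63
f 62 63 61
f 63 59 64
f 63 64 61
f 64 59 65
f 64 65 61
f 65 59 66
f 65 66 61
f 66 59 67
f 66 67 61
f 67 59 68
f 67 68 61
f 68 59 69
f 68 69 61
f 69 59 70
f 69 70 61
f 70 59 71
f 70 71 61
f 71 59 72
f 71 72 61
f 72 59 73
f 72 73 61
f 73 59 74
f 73 74 61
f 74 59 75
f 74 75 61
f 75 59 60
f 75 60 61
f 77 79 76
f 80 77 76
f 76 79 78
f 78 80 76
f 77 83 79
f 81 77 80
f 81 83 77
f 79 83 78
f 82 80 78
f 78 83 82
f 82 81 80
f 83 81 82



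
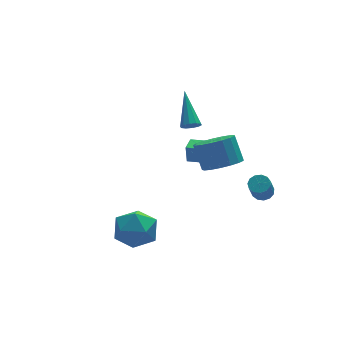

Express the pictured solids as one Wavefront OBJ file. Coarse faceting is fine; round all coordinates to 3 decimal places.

v -3.067 -1.078 -2.296
v -2.467 -1.159 -1.298
v -3.373 -2.941 -2.262
v -2.773 -3.022 -1.264
v -3.81 -2.486 -1.28
v -3.621 -1.334 -1.302
v -2.219 -2.766 -2.258
v -2.03 -1.614 -2.28
v -1.943 -2.201 -1.275
v -2.927 -2.029 -0.67
v -2.913 -2.071 -2.89
v -3.897 -1.899 -2.285
v 3.515 -1.835 -1.138
v 3.794 -1.455 -0.856
v 3.384 -1.924 0.181
v 3.105 -2.305 -0.102
v 3.514 -1.334 -0.912
v 3.104 -1.804 0.125
v 3.235 -1.372 -1.04
v 2.824 -1.842 -0.003
v 3.044 -1.558 -1.199
v 2.634 -2.027 -0.162
v 3.003 -1.831 -1.339
v 2.593 -2.301 -0.302
v 3.125 -2.106 -1.416
v 2.714 -2.575 -0.379
v 3.37 -2.295 -1.404
v 2.96 -2.764 -0.367
v 3.662 -2.337 -1.308
v 3.251 -2.807 -0.271
v 3.907 -2.221 -1.158
v 3.496 -2.691 -0.121
v 4.027 -1.982 -1.002
v 3.617 -2.452 0.035
v 3.986 -1.696 -0.889
v 3.575 -2.166 0.148
v 2.479 2.564 -2.046
v 2.444 2.647 -1.07
v 1.645 3.18 -2.128
v 1.61 3.263 -1.152
v 3.01 3.277 -2.088
v 2.975 3.36 -1.112
v 2.176 3.893 -2.17
v 2.141 3.976 -1.194
v 1.74 -1.193 0.821
v 2.677 -0.825 0.661
v 2.558 0.001 1.858
v 1.62 -0.367 2.019
v 2.388 -0.516 0.418
v 2.268 0.311 1.616
v 1.949 -0.362 0.268
v 1.83 0.465 1.466
v 1.463 -0.399 0.245
v 1.343 0.428 1.442
v 1.04 -0.617 0.353
v 0.921 0.21 1.551
v 0.778 -0.968 0.569
v 0.658 -0.141 1.767
v 0.735 -1.37 0.843
v 0.616 -0.543 2.04
v 0.923 -1.732 1.112
v 0.804 -0.905 2.309
v 1.298 -1.97 1.314
v 1.179 -1.143 2.511
v 1.774 -2.031 1.403
v 1.655 -1.204 2.6
v 2.243 -1.899 1.359
v 2.123 -1.072 2.556
v 2.596 -1.606 1.192
v 2.476 -0.779 2.389
v 2.753 -1.219 0.94
v 2.633 -0.392 2.137
v 1.563 2.446 1.072
v 2.006 2.573 0.81
v 1.877 4.114 2.408
v 1.757 2.732 0.67
v 1.433 2.782 0.683
v 1.159 2.704 0.845
v 1.04 2.527 1.094
v 1.12 2.32 1.334
v 1.369 2.16 1.474
v 1.693 2.11 1.461
v 1.967 2.188 1.299
v 2.086 2.365 1.05
f 1 12 6
f 1 6 2
f 1 2 8
f 1 8 11
f 1 11 12
f 2 6 10
f 6 12 5
f 12 11 3
f 11 8 7
f 8 2 9
f 4 10 5
f 4 5 3
f 4 3 7
f 4 7 9
f 4 9 10
f 5 10 6
f 3 5 12
f 7 3 11
f 9 7 8
f 10 9 2
f 14 13 17
f 14 17 15
f 15 17 18
f 15 18 16
f 17 13 19
f 17 19 18
f 18 19 20
f 18 20 16
f 19 13 21
f 19 21 20
f 20 21 22
f 20 22 16
f 21 13 23
f 21 23 22
f 22 23 24
f 22 24 16
f 23 13 25
f 23 25 24
f 24 25 26
f 24 26 16
f 25 13 27
f 25 27 26
f 26 27 28
f 26 28 16
f 27 13 29
f 27 29 28
f 28 29 30
f 28 30 16
f 29 13 31
f 29 31 30
f 30 31 32
f 30 32 16
f 31 13 33
f 31 33 32
f 32 33 34
f 32 34 16
f 33 13 35
f 33 35 34
f 34 35 36
f 34 36 16
f 35 13 14
f 35 14 36
f 36 14 15
f 36 15 16
f 38 40 37
f 41 38 37
f 37 40 39
f 39 41 37
f 38 44 40
f 42 38 41
f 42 44 38
f 40 44 39
f 43 41 39
f 39 44 43
f 43 42 41
f 44 42 43
f 46 45 49
f 46 49 47
f 47 49 50
f 47 50 48
f 49 45 51
f 49 51 50
f 50 51 52
f 50 52 48
f 51 45 53
f 51 53 52
f 52 53 54
f 52 54 48
f 53 45 55
f 53 55 54
f 54 55 56
f 54 56 48
f 55 45 57
f 55 57 56
f 56 57 58
f 56 58 48
f 57 45 59
f 57 59 58
f 58 59 60
f 58 60 48
f 59 45 61
f 59 61 60
f 60 61 62
f 60 62 48
f 61 45 63
f 61 63 62
f 62 63 64
f 62 64 48
f 63 45 65
f 63 65 64
f 64 65 66
f 64 66 48
f 65 45 67
f 65 67 66
f 66 67 68
f 66 68 48
f 67 45 69
f 67 69 68
f 68 69 70
f 68 70 48
f 69 45 71
f 69 71 70
f 70 71 72
f 70 72 48
f 71 45 46
f 71 46 72
f 72 46 47
f 72 47 48
f 74 73 76
f 74 76 75
f 76 73 77
f 76 77 75
f 77 73 78
f 77 78 75
f 78 73 79
f 78 79 75
f 79 73 80
f 79 80 75
f 80 73 81
f 80 81 75
f 81 73 82
f 81 82 75
f 82 73 83
f 82 83 75
f 83 73 84
f 83 84 75
f 84 73 74
f 84 74 75



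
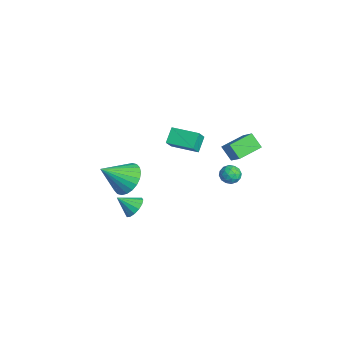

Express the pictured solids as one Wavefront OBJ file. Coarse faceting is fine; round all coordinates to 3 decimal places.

v -0.179 -2.968 -0.239
v 0.597 -2.483 0.296
v -0.101 -4.392 0.939
v 0.262 -2.339 0.492
v -0.14 -2.292 0.577
v -0.548 -2.347 0.537
v -0.899 -2.496 0.38
v -1.142 -2.717 0.128
v -1.237 -2.977 -0.18
v -1.172 -3.235 -0.496
v -0.955 -3.452 -0.774
v -0.621 -3.596 -0.97
v -0.219 -3.644 -1.054
v 0.189 -3.588 -1.015
v 0.541 -3.439 -0.857
v 0.784 -3.218 -0.605
v 0.879 -2.958 -0.298
v 0.814 -2.7 0.019
v -2.075 -2.11 -4.295
v -1.675 -1.786 -3.764
v -2.385 -2.99 -3.525
v -2.025 -1.634 -3.731
v -2.388 -1.609 -3.85
v -2.667 -1.719 -4.088
v -2.788 -1.933 -4.381
v -2.718 -2.195 -4.652
v -2.475 -2.434 -4.827
v -2.125 -2.587 -4.859
v -1.761 -2.611 -4.741
v -1.482 -2.501 -4.503
v -1.361 -2.287 -4.209
v -1.432 -2.025 -3.939
v -1.117 2.978 -0.765
v -1.716 2.612 -0.012
v -1.575 4.342 -0.468
v -2.175 3.976 0.286
v -0.125 3.124 0.094
v -0.725 2.758 0.848
v -0.584 4.488 0.392
v -1.183 4.122 1.145
v -3.401 4.01 -4.263
v -2.889 4.133 -3.861
v -3.671 3.167 -3.659
v -3.159 3.29 -3.257
v -3.676 3.705 -3.273
v -3.508 4.226 -3.646
v -3.052 3.074 -3.874
v -2.884 3.595 -4.247
v -2.673 3.555 -3.62
v -3.059 3.945 -3.249
v -3.501 3.355 -4.271
v -3.887 3.745 -3.9
v -3.121 4.146 -4.115
v -3.439 3.154 -3.405
v -3.743 3.398 -3.414
v -3.442 3.471 -3.178
v -3.485 4.2 -3.989
v -3.184 4.273 -3.752
v -3.647 4.021 -3.407
v -3.376 3.027 -3.768
v -3.075 3.1 -3.531
v -3.118 3.829 -4.342
v -2.817 3.902 -4.106
v -2.913 3.279 -4.113
v -2.693 3.878 -3.737
v -2.852 3.383 -3.382
v -2.789 3.256 -3.745
v -2.691 3.562 -3.964
v -2.92 4.107 -3.519
v -3.079 3.612 -3.164
v -3.383 3.856 -3.173
v -3.284 4.162 -3.393
v -2.793 3.768 -3.378
v -3.481 3.688 -4.356
v -3.64 3.193 -4.001
v -3.276 3.138 -4.127
v -3.177 3.444 -4.347
v -3.708 3.917 -4.138
v -3.867 3.422 -3.783
v -3.869 3.738 -3.556
v -3.771 4.044 -3.775
v -3.767 3.532 -4.142
v -0.101 -0.898 2.27
v -0.687 -0.418 2.952
v -0.658 -0.449 1.474
v -1.245 0.031 2.157
v 0.865 0.289 2.263
v 0.278 0.769 2.946
v 0.307 0.738 1.468
v -0.279 1.218 2.15
f 2 1 4
f 2 4 3
f 4 1 5
f 4 5 3
f 5 1 6
f 5 6 3
f 6 1 7
f 6 7 3
f 7 1 8
f 7 8 3
f 8 1 9
f 8 9 3
f 9 1 10
f 9 10 3
f 10 1 11
f 10 11 3
f 11 1 12
f 11 12 3
f 12 1 13
f 12 13 3
f 13 1 14
f 13 14 3
f 14 1 15
f 14 15 3
f 15 1 16
f 15 16 3
f 16 1 17
f 16 17 3
f 17 1 18
f 17 18 3
f 18 1 2
f 18 2 3
f 20 19 22
f 20 22 21
f 22 19 23
f 22 23 21
f 23 19 24
f 23 24 21
f 24 19 25
f 24 25 21
f 25 19 26
f 25 26 21
f 26 19 27
f 26 27 21
f 27 19 28
f 27 28 21
f 28 19 29
f 28 29 21
f 29 19 30
f 29 30 21
f 30 19 31
f 30 31 21
f 31 19 32
f 31 32 21
f 32 19 20
f 32 20 21
f 34 36 33
f 37 34 33
f 33 36 35
f 35 37 33
f 34 40 36
f 38 34 37
f 38 40 34
f 36 40 35
f 39 37 35
f 35 40 39
f 39 38 37
f 40 38 39
f 41 78 57
f 78 52 81
f 57 81 46
f 78 81 57
f 41 57 53
f 57 46 58
f 53 58 42
f 57 58 53
f 41 53 62
f 53 42 63
f 62 63 48
f 53 63 62
f 41 62 74
f 62 48 77
f 74 77 51
f 62 77 74
f 41 74 78
f 74 51 82
f 78 82 52
f 74 82 78
f 42 58 69
f 58 46 72
f 69 72 50
f 58 72 69
f 46 81 59
f 81 52 80
f 59 80 45
f 81 80 59
f 52 82 79
f 82 51 75
f 79 75 43
f 82 75 79
f 51 77 76
f 77 48 64
f 76 64 47
f 77 64 76
f 48 63 68
f 63 42 65
f 68 65 49
f 63 65 68
f 44 70 56
f 70 50 71
f 56 71 45
f 70 71 56
f 44 56 54
f 56 45 55
f 54 55 43
f 56 55 54
f 44 54 61
f 54 43 60
f 61 60 47
f 54 60 61
f 44 61 66
f 61 47 67
f 66 67 49
f 61 67 66
f 44 66 70
f 66 49 73
f 70 73 50
f 66 73 70
f 45 71 59
f 71 50 72
f 59 72 46
f 71 72 59
f 43 55 79
f 55 45 80
f 79 80 52
f 55 80 79
f 47 60 76
f 60 43 75
f 76 75 51
f 60 75 76
f 49 67 68
f 67 47 64
f 68 64 48
f 67 64 68
f 50 73 69
f 73 49 65
f 69 65 42
f 73 65 69
f 84 86 83
f 87 84 83
f 83 86 85
f 85 87 83
f 84 90 86
f 88 84 87
f 88 90 84
f 86 90 85
f 89 87 85
f 85 90 89
f 89 88 87
f 90 88 89



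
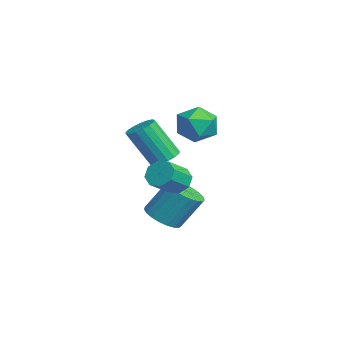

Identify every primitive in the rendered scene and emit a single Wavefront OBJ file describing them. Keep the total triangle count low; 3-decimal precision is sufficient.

v -1.962 4.488 3.338
v -0.884 4.122 3.471
v -2.396 2.898 2.489
v -1.318 2.532 2.622
v -2.002 2.645 3.535
v -1.734 3.628 4.06
v -1.546 3.392 1.9
v -1.278 4.375 2.425
v -0.627 3.445 2.583
v -0.909 2.983 3.593
v -2.371 4.037 2.367
v -2.653 3.575 3.377
v 3.391 1.721 1.488
v 3.909 1.688 0.933
v 4.688 0.765 1.718
v 4.169 0.799 2.272
v 4.022 2.109 1.318
v 4.8 1.187 2.102
v 3.764 2.304 1.802
v 4.543 1.381 2.586
v 3.288 2.157 2.102
v 4.067 1.234 2.886
v 2.872 1.755 2.042
v 3.651 0.832 2.827
v 2.76 1.333 1.658
v 3.538 0.411 2.442
v 3.017 1.139 1.174
v 3.796 0.216 1.958
v 3.493 1.286 0.874
v 4.272 0.363 1.658
v 2.481 1.338 2.504
v 3.212 1.343 2.618
v 2.931 0.286 4.469
v 2.199 0.282 4.356
v 3.1 1.642 2.772
v 2.819 0.585 4.623
v 2.847 1.871 2.864
v 2.566 0.814 4.715
v 2.509 1.979 2.874
v 2.228 0.922 4.725
v 2.165 1.939 2.8
v 1.884 0.883 4.651
v 1.894 1.762 2.657
v 1.613 0.706 4.509
v 1.756 1.488 2.48
v 1.475 0.431 4.331
v 1.785 1.18 2.308
v 1.504 0.123 4.159
v 1.973 0.908 2.182
v 1.692 -0.149 4.033
v 2.277 0.734 2.129
v 1.996 -0.323 3.98
v 2.628 0.699 2.162
v 2.347 -0.358 4.013
v 2.945 0.811 2.274
v 2.664 -0.246 4.125
v 3.156 1.043 2.438
v 2.875 -0.014 4.289
v 1.708 1.35 -1.393
v 2.301 1.98 -1.854
v 2.465 3 -0.247
v 1.872 2.37 0.213
v 1.934 2.145 -1.921
v 2.098 3.164 -0.314
v 1.528 2.172 -1.896
v 1.692 3.191 -0.29
v 1.153 2.057 -1.785
v 1.317 3.076 -0.178
v 0.874 1.82 -1.606
v 1.038 2.839 0.001
v 0.74 1.501 -1.39
v 0.904 2.521 0.216
v 0.772 1.157 -1.175
v 0.936 2.176 0.432
v 0.967 0.846 -0.998
v 1.131 1.865 0.609
v 1.29 0.622 -0.889
v 1.454 1.641 0.718
v 1.684 0.524 -0.867
v 1.849 1.544 0.74
v 2.084 0.569 -0.936
v 2.248 1.589 0.671
v 2.418 0.749 -1.084
v 2.582 1.769 0.522
v 2.629 1.033 -1.286
v 2.793 2.053 0.321
v 2.681 1.372 -1.507
v 2.845 2.391 0.1
v 2.565 1.707 -1.707
v 2.729 2.727 -0.1
f 1 12 6
f 1 6 2
f 1 2 8
f 1 8 11
f 1 11 12
f 2 6 10
f 6 12 5
f 12 11 3
f 11 8 7
f 8 2 9
f 4 10 5
f 4 5 3
f 4 3 7
f 4 7 9
f 4 9 10
f 5 10 6
f 3 5 12
f 7 3 11
f 9 7 8
f 10 9 2
f 14 13 17
f 14 17 15
f 15 17 18
f 15 18 16
f 17 13 19
f 17 19 18
f 18 19 20
f 18 20 16
f 19 13 21
f 19 21 20
f 20 21 22
f 20 22 16
f 21 13 23
f 21 23 22
f 22 23 24
f 22 24 16
f 23 13 25
f 23 25 24
f 24 25 26
f 24 26 16
f 25 13 27
f 25 27 26
f 26 27 28
f 26 28 16
f 27 13 29
f 27 29 28
f 28 29 30
f 28 30 16
f 29 13 14
f 29 14 30
f 30 14 15
f 30 15 16
f 32 31 35
f 32 35 33
f 33 35 36
f 33 36 34
f 35 31 37
f 35 37 36
f 36 37 38
f 36 38 34
f 37 31 39
f 37 39 38
f 38 39 40
f 38 40 34
f 39 31 41
f 39 41 40
f 40 41 42
f 40 42 34
f 41 31 43
f 41 43 42
f 42 43 44
f 42 44 34
f 43 31 45
f 43 45 44
f 44 45 46
f 44 46 34
f 45 31 47
f 45 47 46
f 46 47 48
f 46 48 34
f 47 31 49
f 47 49 48
f 48 49 50
f 48 50 34
f 49 31 51
f 49 51 50
f 50 51 52
f 50 52 34
f 51 31 53
f 51 53 52
f 52 53 54
f 52 54 34
f 53 31 55
f 53 55 54
f 54 55 56
f 54 56 34
f 55 31 57
f 55 57 56
f 56 57 58
f 56 58 34
f 57 31 32
f 57 32 58
f 58 32 33
f 58 33 34
f 60 59 63
f 60 63 61
f 61 63 64
f 61 64 62
f 63 59 65
f 63 65 64
f 64 65 66
f 64 66 62
f 65 59 67
f 65 67 66
f 66 67 68
f 66 68 62
f 67 59 69
f 67 69 68
f 68 69 70
f 68 70 62
f 69 59 71
f 69 71 70
f 70 71 72
f 70 72 62
f 71 59 73
f 71 73 72
f 72 73 74
f 72 74 62
f 73 59 75
f 73 75 74
f 74 75 76
f 74 76 62
f 75 59 77
f 75 77 76
f 76 77 78
f 76 78 62
f 77 59 79
f 77 79 78
f 78 79 80
f 78 80 62
f 79 59 81
f 79 81 80
f 80 81 82
f 80 82 62
f 81 59 83
f 81 83 82
f 82 83 84
f 82 84 62
f 83 59 85
f 83 85 84
f 84 85 86
f 84 86 62
f 85 59 87
f 85 87 86
f 86 87 88
f 86 88 62
f 87 59 89
f 87 89 88
f 88 89 90
f 88 90 62
f 89 59 60
f 89 60 90
f 90 60 61
f 90 61 62



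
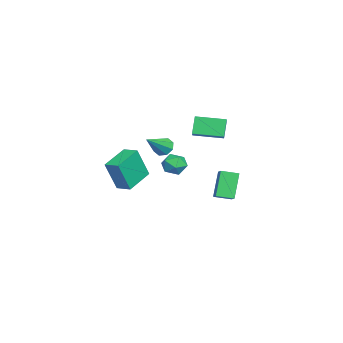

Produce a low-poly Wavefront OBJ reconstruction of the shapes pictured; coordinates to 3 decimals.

v -2.037 1.939 -3.973
v -2.994 2.132 -2.284
v -2.262 3.017 -4.223
v -3.218 3.211 -2.535
v -1.342 2.169 -3.605
v -2.298 2.363 -1.917
v -1.566 3.248 -3.856
v -2.523 3.441 -2.167
v 2.005 0.659 -0.021
v 2.796 0.462 -0.23
v 2.104 -0.122 1.09
v 2.895 -0.319 0.881
v 2.707 0.463 1.129
v 2.646 0.945 0.443
v 2.254 -0.605 0.417
v 2.193 -0.123 -0.269
v 2.949 -0.319 0.041
v 3.23 0.341 0.481
v 1.67 -0.001 0.379
v 1.951 0.659 0.819
v 2.39 -2.052 -0.354
v 2.817 -2.659 1.611
v 2.895 -1.214 -0.204
v 3.321 -1.82 1.76
v 3.979 -2.9 -0.96
v 4.405 -3.506 1.004
v 4.483 -2.061 -0.811
v 4.91 -2.668 1.154
v -1.768 0.713 1.142
v -2.429 0.803 2.292
v -1.831 2.573 0.96
v -2.492 2.663 2.11
v -1.048 0.777 1.55
v -1.709 0.867 2.7
v -1.111 2.637 1.368
v -1.772 2.727 2.518
v -4.33 -1.333 -0.905
v -3.995 -1.567 -1.509
v -2.89 -2.187 0.225
v -3.82 -1.061 -1.35
v -3.944 -0.714 -0.93
v -4.294 -0.73 -0.495
v -4.665 -1.099 -0.3
v -4.841 -1.605 -0.459
v -4.717 -1.952 -0.88
v -4.367 -1.936 -1.314
f 2 4 1
f 5 2 1
f 1 4 3
f 3 5 1
f 2 8 4
f 6 2 5
f 6 8 2
f 4 8 3
f 7 5 3
f 3 8 7
f 7 6 5
f 8 6 7
f 9 20 14
f 9 14 10
f 9 10 16
f 9 16 19
f 9 19 20
f 10 14 18
f 14 20 13
f 20 19 11
f 19 16 15
f 16 10 17
f 12 18 13
f 12 13 11
f 12 11 15
f 12 15 17
f 12 17 18
f 13 18 14
f 11 13 20
f 15 11 19
f 17 15 16
f 18 17 10
f 22 24 21
f 25 22 21
f 21 24 23
f 23 25 21
f 22 28 24
f 26 22 25
f 26 28 22
f 24 28 23
f 27 25 23
f 23 28 27
f 27 26 25
f 28 26 27
f 30 32 29
f 33 30 29
f 29 32 31
f 31 33 29
f 30 36 32
f 34 30 33
f 34 36 30
f 32 36 31
f 35 33 31
f 31 36 35
f 35 34 33
f 36 34 35
f 38 37 40
f 38 40 39
f 40 37 41
f 40 41 39
f 41 37 42
f 41 42 39
f 42 37 43
f 42 43 39
f 43 37 44
f 43 44 39
f 44 37 45
f 44 45 39
f 45 37 46
f 45 46 39
f 46 37 38
f 46 38 39



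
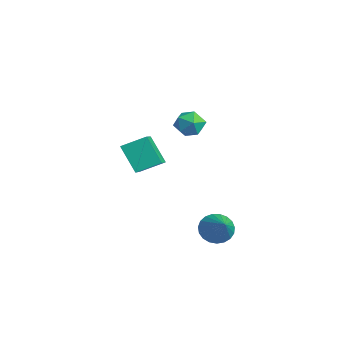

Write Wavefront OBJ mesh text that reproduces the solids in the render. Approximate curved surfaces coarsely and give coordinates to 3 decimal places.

v 0.61 3.215 1.528
v 1.067 3.287 2.231
v 0.253 1.953 1.889
v 0.71 2.025 2.592
v 0.007 2.477 2.499
v 0.228 3.257 2.276
v 1.092 1.983 1.844
v 1.313 2.763 1.621
v 1.365 2.525 2.426
v 0.694 2.831 2.831
v 0.626 2.409 1.289
v -0.045 2.715 1.694
v -2.312 0.237 -0.375
v -2.008 1.456 0.198
v -3.928 1.043 -1.234
v -3.625 2.262 -0.661
v -1.355 0.658 -1.779
v -1.052 1.877 -1.206
v -2.972 1.464 -2.638
v -2.668 2.683 -2.065
v 2.102 3.409 -4.356
v 2.566 3.926 -4.896
v 3.618 3.211 -3.244
v 2.425 4.168 -4.661
v 2.228 4.279 -4.373
v 2.01 4.24 -4.082
v 1.807 4.057 -3.839
v 1.656 3.761 -3.685
v 1.581 3.405 -3.647
v 1.597 3.05 -3.731
v 1.7 2.756 -3.924
v 1.873 2.575 -4.191
v 2.085 2.539 -4.487
v 2.3 2.653 -4.76
v 2.481 2.897 -4.963
v 2.597 3.23 -5.062
v 2.627 3.594 -5.038
f 1 12 6
f 1 6 2
f 1 2 8
f 1 8 11
f 1 11 12
f 2 6 10
f 6 12 5
f 12 11 3
f 11 8 7
f 8 2 9
f 4 10 5
f 4 5 3
f 4 3 7
f 4 7 9
f 4 9 10
f 5 10 6
f 3 5 12
f 7 3 11
f 9 7 8
f 10 9 2
f 14 16 13
f 17 14 13
f 13 16 15
f 15 17 13
f 14 20 16
f 18 14 17
f 18 20 14
f 16 20 15
f 19 17 15
f 15 20 19
f 19 18 17
f 20 18 19
f 22 21 24
f 22 24 23
f 24 21 25
f 24 25 23
f 25 21 26
f 25 26 23
f 26 21 27
f 26 27 23
f 27 21 28
f 27 28 23
f 28 21 29
f 28 29 23
f 29 21 30
f 29 30 23
f 30 21 31
f 30 31 23
f 31 21 32
f 31 32 23
f 32 21 33
f 32 33 23
f 33 21 34
f 33 34 23
f 34 21 35
f 34 35 23
f 35 21 36
f 35 36 23
f 36 21 37
f 36 37 23
f 37 21 22
f 37 22 23



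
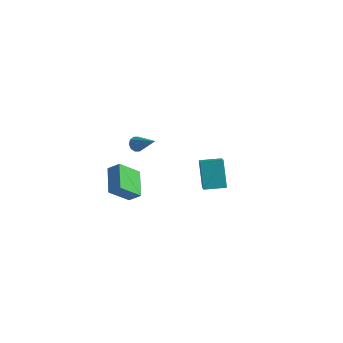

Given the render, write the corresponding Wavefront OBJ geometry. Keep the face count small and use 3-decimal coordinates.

v -4.334 2.736 -1.545
v -3.971 2.892 -1.928
v -2.846 2.244 -0.335
v -4.04 3.161 -1.733
v -4.222 3.269 -1.467
v -4.446 3.172 -1.23
v -4.627 2.91 -1.114
v -4.697 2.58 -1.162
v -4.628 2.311 -1.357
v -4.446 2.203 -1.624
v -4.222 2.299 -1.86
v -4.04 2.562 -1.977
v 2.883 -3.163 1.919
v 3.702 -4.675 3.259
v 2.233 -2.275 3.318
v 3.052 -3.787 4.658
v 3.948 -2.513 2.002
v 4.767 -4.025 3.342
v 3.298 -1.625 3.401
v 4.117 -3.137 4.741
v -2.995 -1.763 -1.612
v -3.859 -0.268 -0.92
v -3.707 -1.904 -2.194
v -4.57 -0.41 -1.502
v -2.21 -0.75 -2.818
v -3.073 0.744 -2.126
v -2.921 -0.892 -3.4
v -3.785 0.603 -2.708
f 2 1 4
f 2 4 3
f 4 1 5
f 4 5 3
f 5 1 6
f 5 6 3
f 6 1 7
f 6 7 3
f 7 1 8
f 7 8 3
f 8 1 9
f 8 9 3
f 9 1 10
f 9 10 3
f 10 1 11
f 10 11 3
f 11 1 12
f 11 12 3
f 12 1 2
f 12 2 3
f 14 16 13
f 17 14 13
f 13 16 15
f 15 17 13
f 14 20 16
f 18 14 17
f 18 20 14
f 16 20 15
f 19 17 15
f 15 20 19
f 19 18 17
f 20 18 19
f 22 24 21
f 25 22 21
f 21 24 23
f 23 25 21
f 22 28 24
f 26 22 25
f 26 28 22
f 24 28 23
f 27 25 23
f 23 28 27
f 27 26 25
f 28 26 27



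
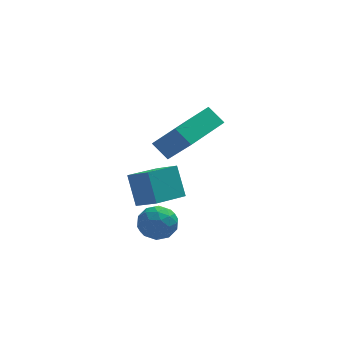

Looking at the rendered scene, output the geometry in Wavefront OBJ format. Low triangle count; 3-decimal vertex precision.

v 0.85 -1.719 -3.717
v 1.584 -2.084 -3.529
v 0.216 -2.536 -2.831
v 0.95 -2.901 -2.643
v 0.806 -2.105 -2.412
v 1.197 -1.601 -2.96
v 0.603 -3.019 -3.4
v 0.994 -2.515 -3.948
v 1.431 -2.888 -3.333
v 1.556 -2.323 -2.723
v 0.244 -2.297 -3.637
v 0.369 -1.732 -3.027
v 1.272 -1.83 -3.701
v 0.528 -2.79 -2.659
v 0.443 -2.322 -2.524
v 0.874 -2.537 -2.413
v 1.045 -1.546 -3.366
v 1.476 -1.76 -3.256
v 1.019 -1.773 -2.599
v 0.324 -2.86 -3.104
v 0.755 -3.074 -2.994
v 0.926 -2.083 -3.947
v 1.357 -2.298 -3.836
v 0.781 -2.847 -3.761
v 1.614 -2.517 -3.475
v 1.242 -2.997 -2.955
v 1.038 -3.067 -3.4
v 1.268 -2.77 -3.721
v 1.688 -2.185 -3.117
v 1.315 -2.665 -2.596
v 1.23 -2.197 -2.46
v 1.46 -1.901 -2.782
v 1.598 -2.658 -3.002
v 0.485 -1.955 -3.764
v 0.112 -2.435 -3.243
v 0.34 -2.719 -3.578
v 0.57 -2.423 -3.9
v 0.558 -1.623 -3.405
v 0.186 -2.103 -2.885
v 0.532 -1.85 -2.639
v 0.762 -1.553 -2.96
v 0.202 -1.962 -3.358
v 2.202 -2.084 0.893
v 1.662 -1.625 1.527
v 1.445 -1.184 -0.403
v 0.906 -0.725 0.23
v 3.694 -0.575 1.07
v 3.155 -0.116 1.703
v 2.938 0.325 -0.227
v 2.398 0.784 0.407
v 1.182 0.21 -3.825
v 0.944 0.992 -2.519
v 0.456 0.933 -4.39
v 0.218 1.715 -3.085
v 2.482 1.225 -4.195
v 2.244 2.007 -2.89
v 1.756 1.948 -4.761
v 1.518 2.73 -3.455
f 1 38 17
f 38 12 41
f 17 41 6
f 38 41 17
f 1 17 13
f 17 6 18
f 13 18 2
f 17 18 13
f 1 13 22
f 13 2 23
f 22 23 8
f 13 23 22
f 1 22 34
f 22 8 37
f 34 37 11
f 22 37 34
f 1 34 38
f 34 11 42
f 38 42 12
f 34 42 38
f 2 18 29
f 18 6 32
f 29 32 10
f 18 32 29
f 6 41 19
f 41 12 40
f 19 40 5
f 41 40 19
f 12 42 39
f 42 11 35
f 39 35 3
f 42 35 39
f 11 37 36
f 37 8 24
f 36 24 7
f 37 24 36
f 8 23 28
f 23 2 25
f 28 25 9
f 23 25 28
f 4 30 16
f 30 10 31
f 16 31 5
f 30 31 16
f 4 16 14
f 16 5 15
f 14 15 3
f 16 15 14
f 4 14 21
f 14 3 20
f 21 20 7
f 14 20 21
f 4 21 26
f 21 7 27
f 26 27 9
f 21 27 26
f 4 26 30
f 26 9 33
f 30 33 10
f 26 33 30
f 5 31 19
f 31 10 32
f 19 32 6
f 31 32 19
f 3 15 39
f 15 5 40
f 39 40 12
f 15 40 39
f 7 20 36
f 20 3 35
f 36 35 11
f 20 35 36
f 9 27 28
f 27 7 24
f 28 24 8
f 27 24 28
f 10 33 29
f 33 9 25
f 29 25 2
f 33 25 29
f 44 46 43
f 47 44 43
f 43 46 45
f 45 47 43
f 44 50 46
f 48 44 47
f 48 50 44
f 46 50 45
f 49 47 45
f 45 50 49
f 49 48 47
f 50 48 49
f 52 54 51
f 55 52 51
f 51 54 53
f 53 55 51
f 52 58 54
f 56 52 55
f 56 58 52
f 54 58 53
f 57 55 53
f 53 58 57
f 57 56 55
f 58 56 57



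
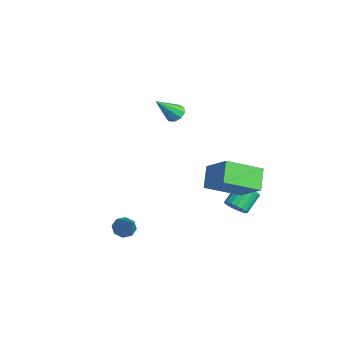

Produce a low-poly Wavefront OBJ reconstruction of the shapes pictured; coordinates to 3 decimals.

v 1.02 2.05 -2.909
v 1.496 1.952 -2.478
v 0.956 2.752 -1.699
v 0.48 2.85 -2.131
v 1.6 2.19 -2.65
v 1.059 2.989 -1.872
v 1.57 2.395 -2.882
v 1.03 3.195 -2.103
v 1.415 2.522 -3.12
v 0.874 3.321 -2.341
v 1.169 2.54 -3.309
v 0.629 3.34 -2.531
v 0.889 2.446 -3.407
v 0.349 3.246 -2.629
v 0.639 2.262 -3.391
v 0.099 3.062 -2.613
v 0.477 2.029 -3.265
v -0.064 2.829 -2.487
v 0.439 1.801 -3.057
v -0.102 2.6 -2.279
v 0.534 1.63 -2.815
v -0.007 2.429 -2.037
v 0.74 1.555 -2.595
v 0.2 2.355 -1.816
v 1.011 1.594 -2.446
v 0.47 2.393 -1.668
v 1.284 1.737 -2.404
v 0.743 2.537 -1.626
v 2.146 -3.79 -2.51
v 2.529 -3.969 -2.935
v 3.554 -3.77 -1.25
v 2.498 -3.512 -2.908
v 2.261 -3.217 -2.648
v 1.957 -3.258 -2.307
v 1.763 -3.61 -2.085
v 1.793 -4.067 -2.112
v 2.03 -4.362 -2.372
v 2.335 -4.322 -2.713
v -3.968 0.446 1.188
v -3.577 0.827 1.41
v -3.592 -0.666 2.432
v -3.939 0.889 1.576
v -4.316 0.744 1.56
v -4.529 0.459 1.37
v -4.481 0.168 1.095
v -4.192 0.007 0.864
v -3.799 0.051 0.784
v -3.485 0.28 0.893
v -3.397 0.586 1.141
v 0.401 2.617 -0.994
v 0.444 0.739 -0.102
v 1.752 3.165 0.095
v 1.795 1.287 0.987
v 1.285 2.213 -1.887
v 1.328 0.335 -0.995
v 2.636 2.761 -0.798
v 2.679 0.883 0.094
f 2 1 5
f 2 5 3
f 3 5 6
f 3 6 4
f 5 1 7
f 5 7 6
f 6 7 8
f 6 8 4
f 7 1 9
f 7 9 8
f 8 9 10
f 8 10 4
f 9 1 11
f 9 11 10
f 10 11 12
f 10 12 4
f 11 1 13
f 11 13 12
f 12 13 14
f 12 14 4
f 13 1 15
f 13 15 14
f 14 15 16
f 14 16 4
f 15 1 17
f 15 17 16
f 16 17 18
f 16 18 4
f 17 1 19
f 17 19 18
f 18 19 20
f 18 20 4
f 19 1 21
f 19 21 20
f 20 21 22
f 20 22 4
f 21 1 23
f 21 23 22
f 22 23 24
f 22 24 4
f 23 1 25
f 23 25 24
f 24 25 26
f 24 26 4
f 25 1 27
f 25 27 26
f 26 27 28
f 26 28 4
f 27 1 2
f 27 2 28
f 28 2 3
f 28 3 4
f 30 29 32
f 30 32 31
f 32 29 33
f 32 33 31
f 33 29 34
f 33 34 31
f 34 29 35
f 34 35 31
f 35 29 36
f 35 36 31
f 36 29 37
f 36 37 31
f 37 29 38
f 37 38 31
f 38 29 30
f 38 30 31
f 40 39 42
f 40 42 41
f 42 39 43
f 42 43 41
f 43 39 44
f 43 44 41
f 44 39 45
f 44 45 41
f 45 39 46
f 45 46 41
f 46 39 47
f 46 47 41
f 47 39 48
f 47 48 41
f 48 39 49
f 48 49 41
f 49 39 40
f 49 40 41
f 51 53 50
f 54 51 50
f 50 53 52
f 52 54 50
f 51 57 53
f 55 51 54
f 55 57 51
f 53 57 52
f 56 54 52
f 52 57 56
f 56 55 54
f 57 55 56



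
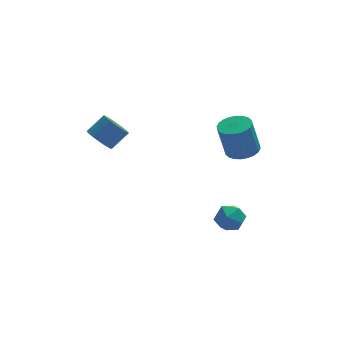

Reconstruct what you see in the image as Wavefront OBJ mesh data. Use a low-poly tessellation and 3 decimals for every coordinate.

v 3.741 -1.814 2.728
v 4.465 -2.452 2.899
v 3.983 -2.444 4.964
v 3.259 -1.806 4.792
v 4.648 -2.118 2.941
v 4.166 -2.11 5.005
v 4.693 -1.739 2.95
v 4.21 -1.731 5.014
v 4.592 -1.371 2.925
v 4.11 -1.362 4.989
v 4.363 -1.07 2.87
v 3.881 -1.062 4.934
v 4.038 -0.882 2.794
v 3.556 -0.874 4.858
v 3.669 -0.837 2.707
v 3.186 -0.829 4.771
v 3.31 -0.94 2.624
v 2.828 -0.932 4.688
v 3.017 -1.176 2.556
v 2.535 -1.168 4.621
v 2.834 -1.51 2.515
v 2.352 -1.502 4.579
v 2.79 -1.889 2.506
v 2.307 -1.881 4.57
v 2.89 -2.258 2.531
v 2.408 -2.249 4.595
v 3.119 -2.558 2.586
v 2.637 -2.55 4.65
v 3.444 -2.746 2.662
v 2.962 -2.738 4.726
v 3.814 -2.791 2.749
v 3.331 -2.783 4.813
v 4.172 -2.688 2.832
v 3.69 -2.68 4.896
v -3.763 0.531 2.813
v -3.147 0.511 2.144
v -2.141 0.889 3.057
v -2.757 0.909 3.727
v -3.268 0.869 2.129
v -2.262 1.247 3.042
v -3.474 1.169 2.232
v -2.469 1.547 3.145
v -3.731 1.358 2.436
v -2.725 1.736 3.349
v -3.993 1.405 2.705
v -2.987 1.783 3.618
v -4.215 1.3 2.993
v -3.209 1.678 3.906
v -4.359 1.062 3.25
v -3.353 1.441 4.163
v -4.4 0.733 3.431
v -3.394 1.111 4.344
v -4.33 0.369 3.506
v -3.325 0.747 4.419
v -4.163 0.032 3.461
v -3.158 0.41 4.374
v -3.926 -0.218 3.304
v -2.921 0.16 4.217
v -3.662 -0.339 3.062
v -2.656 0.04 3.975
v -3.414 -0.309 2.777
v -2.409 0.069 3.691
v -3.227 -0.134 2.499
v -2.221 0.244 3.412
v -3.132 0.156 2.275
v -2.127 0.534 3.188
v 1.739 -3.973 -1.156
v 2.266 -3.54 -0.455
v 3.054 -4.2 -2.005
v 3.581 -3.767 -1.304
v 3.173 -4.64 -1.141
v 2.36 -4.5 -0.615
v 2.96 -3.24 -1.845
v 2.147 -3.1 -1.319
v 3.021 -3.087 -0.881
v 3.153 -3.953 -0.446
v 2.167 -3.787 -2.014
v 2.299 -4.653 -1.579
f 2 1 5
f 2 5 3
f 3 5 6
f 3 6 4
f 5 1 7
f 5 7 6
f 6 7 8
f 6 8 4
f 7 1 9
f 7 9 8
f 8 9 10
f 8 10 4
f 9 1 11
f 9 11 10
f 10 11 12
f 10 12 4
f 11 1 13
f 11 13 12
f 12 13 14
f 12 14 4
f 13 1 15
f 13 15 14
f 14 15 16
f 14 16 4
f 15 1 17
f 15 17 16
f 16 17 18
f 16 18 4
f 17 1 19
f 17 19 18
f 18 19 20
f 18 20 4
f 19 1 21
f 19 21 20
f 20 21 22
f 20 22 4
f 21 1 23
f 21 23 22
f 22 23 24
f 22 24 4
f 23 1 25
f 23 25 24
f 24 25 26
f 24 26 4
f 25 1 27
f 25 27 26
f 26 27 28
f 26 28 4
f 27 1 29
f 27 29 28
f 28 29 30
f 28 30 4
f 29 1 31
f 29 31 30
f 30 31 32
f 30 32 4
f 31 1 33
f 31 33 32
f 32 33 34
f 32 34 4
f 33 1 2
f 33 2 34
f 34 2 3
f 34 3 4
f 36 35 39
f 36 39 37
f 37 39 40
f 37 40 38
f 39 35 41
f 39 41 40
f 40 41 42
f 40 42 38
f 41 35 43
f 41 43 42
f 42 43 44
f 42 44 38
f 43 35 45
f 43 45 44
f 44 45 46
f 44 46 38
f 45 35 47
f 45 47 46
f 46 47 48
f 46 48 38
f 47 35 49
f 47 49 48
f 48 49 50
f 48 50 38
f 49 35 51
f 49 51 50
f 50 51 52
f 50 52 38
f 51 35 53
f 51 53 52
f 52 53 54
f 52 54 38
f 53 35 55
f 53 55 54
f 54 55 56
f 54 56 38
f 55 35 57
f 55 57 56
f 56 57 58
f 56 58 38
f 57 35 59
f 57 59 58
f 58 59 60
f 58 60 38
f 59 35 61
f 59 61 60
f 60 61 62
f 60 62 38
f 61 35 63
f 61 63 62
f 62 63 64
f 62 64 38
f 63 35 65
f 63 65 64
f 64 65 66
f 64 66 38
f 65 35 36
f 65 36 66
f 66 36 37
f 66 37 38
f 67 78 72
f 67 72 68
f 67 68 74
f 67 74 77
f 67 77 78
f 68 72 76
f 72 78 71
f 78 77 69
f 77 74 73
f 74 68 75
f 70 76 71
f 70 71 69
f 70 69 73
f 70 73 75
f 70 75 76
f 71 76 72
f 69 71 78
f 73 69 77
f 75 73 74
f 76 75 68



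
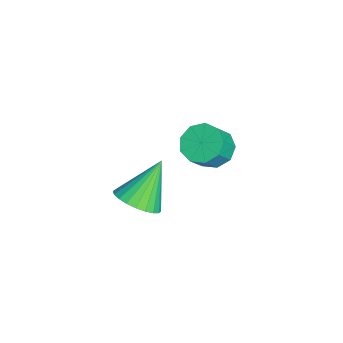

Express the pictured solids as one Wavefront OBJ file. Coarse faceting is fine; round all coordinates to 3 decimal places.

v -3.418 -1.354 -3.074
v -2.611 -1.197 -3.528
v -1.974 -1.669 -2.561
v -2.782 -1.826 -2.106
v -2.767 -0.684 -3.175
v -2.131 -1.155 -2.208
v -3.229 -0.484 -2.774
v -2.592 -0.955 -1.807
v -3.779 -0.691 -2.513
v -3.142 -1.162 -1.546
v -4.16 -1.209 -2.515
v -3.524 -1.68 -1.548
v -4.194 -1.795 -2.778
v -3.558 -2.266 -1.81
v -3.865 -2.175 -3.179
v -3.229 -2.646 -2.212
v -3.327 -2.171 -3.531
v -2.691 -2.642 -2.564
v -2.832 -1.785 -3.669
v -2.195 -2.256 -2.702
v 1.291 -4.177 -1.612
v 1.828 -3.359 -1.762
v 0.369 -3.283 -0.028
v 1.518 -3.287 -1.982
v 1.174 -3.352 -2.146
v 0.848 -3.542 -2.229
v 0.59 -3.829 -2.218
v 0.438 -4.168 -2.114
v 0.416 -4.51 -1.934
v 0.528 -4.8 -1.705
v 0.755 -4.996 -1.462
v 1.065 -5.067 -1.242
v 1.408 -5.003 -1.078
v 1.734 -4.813 -0.995
v 1.993 -4.526 -1.007
v 2.145 -4.186 -1.11
v 2.167 -3.845 -1.29
v 2.055 -3.554 -1.519
f 2 1 5
f 2 5 3
f 3 5 6
f 3 6 4
f 5 1 7
f 5 7 6
f 6 7 8
f 6 8 4
f 7 1 9
f 7 9 8
f 8 9 10
f 8 10 4
f 9 1 11
f 9 11 10
f 10 11 12
f 10 12 4
f 11 1 13
f 11 13 12
f 12 13 14
f 12 14 4
f 13 1 15
f 13 15 14
f 14 15 16
f 14 16 4
f 15 1 17
f 15 17 16
f 16 17 18
f 16 18 4
f 17 1 19
f 17 19 18
f 18 19 20
f 18 20 4
f 19 1 2
f 19 2 20
f 20 2 3
f 20 3 4
f 22 21 24
f 22 24 23
f 24 21 25
f 24 25 23
f 25 21 26
f 25 26 23
f 26 21 27
f 26 27 23
f 27 21 28
f 27 28 23
f 28 21 29
f 28 29 23
f 29 21 30
f 29 30 23
f 30 21 31
f 30 31 23
f 31 21 32
f 31 32 23
f 32 21 33
f 32 33 23
f 33 21 34
f 33 34 23
f 34 21 35
f 34 35 23
f 35 21 36
f 35 36 23
f 36 21 37
f 36 37 23
f 37 21 38
f 37 38 23
f 38 21 22
f 38 22 23

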